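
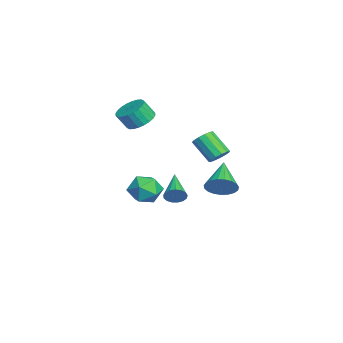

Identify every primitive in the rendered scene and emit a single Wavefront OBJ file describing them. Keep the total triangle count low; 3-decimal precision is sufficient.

v -2.68 2.275 0.274
v -2.143 1.767 0.24
v -2.984 0.796 1.472
v -3.52 1.305 1.506
v -2.028 2.04 0.533
v -2.869 1.069 1.766
v -2.12 2.388 0.744
v -2.96 1.417 1.977
v -2.389 2.7 0.806
v -3.23 1.729 2.038
v -2.751 2.877 0.699
v -3.592 1.906 1.931
v -3.09 2.863 0.457
v -3.931 1.892 1.689
v -3.299 2.663 0.156
v -4.14 1.692 1.389
v -3.311 2.339 -0.107
v -4.152 1.369 1.126
v -3.123 1.996 -0.249
v -3.963 1.025 0.984
v -2.793 1.741 -0.225
v -3.634 0.77 1.007
v -2.428 1.656 -0.043
v -3.269 0.685 1.19
v 1.207 2.29 -0.38
v 1.566 1.699 0.329
v -0.667 2.47 0.72
v 1.68 2.072 0.462
v 1.712 2.482 0.449
v 1.657 2.859 0.293
v 1.524 3.138 0.021
v 1.336 3.27 -0.321
v 1.126 3.232 -0.673
v 0.929 3.032 -0.974
v 0.781 2.703 -1.173
v 0.706 2.303 -1.234
v 0.718 1.9 -1.148
v 0.815 1.565 -0.929
v 0.979 1.356 -0.615
v 1.182 1.307 -0.261
v 1.39 1.429 0.073
v 4.728 -0.279 0.611
v 4.931 0.048 1.148
v 2.792 -0.321 1.369
v 4.847 0.277 0.946
v 4.737 0.378 0.668
v 4.624 0.329 0.377
v 4.535 0.14 0.14
v 4.491 -0.144 0.011
v 4.501 -0.46 0.019
v 4.563 -0.734 0.163
v 4.663 -0.904 0.41
v 4.778 -0.931 0.703
v 4.882 -0.808 0.975
v 4.95 -0.565 1.164
v 4.968 -0.255 1.226
v -3.523 -2.277 2.855
v -2.979 -1.552 3.253
v -2.873 -2.198 4.283
v -3.417 -2.923 3.885
v -3.335 -1.445 3.357
v -3.229 -2.09 4.387
v -3.72 -1.464 3.384
v -3.614 -2.11 4.414
v -4.075 -1.607 3.331
v -3.969 -2.253 4.361
v -4.345 -1.853 3.205
v -4.24 -2.498 4.235
v -4.491 -2.162 3.026
v -4.385 -2.807 4.056
v -4.489 -2.49 2.821
v -4.384 -3.135 3.851
v -4.34 -2.785 2.621
v -4.235 -3.43 3.651
v -4.067 -3.002 2.457
v -3.961 -3.648 3.487
v -3.711 -3.11 2.353
v -3.605 -3.755 3.383
v -3.326 -3.09 2.326
v -3.22 -3.736 3.356
v -2.971 -2.947 2.379
v -2.865 -3.593 3.409
v -2.7 -2.702 2.505
v -2.595 -3.347 3.535
v -2.555 -2.393 2.684
v -2.449 -3.038 3.714
v -2.556 -2.065 2.889
v -2.451 -2.71 3.919
v -2.705 -1.77 3.089
v -2.6 -2.415 4.119
v -1.848 -0.951 -1.966
v -0.767 -1.361 -1.947
v -2.513 -2.699 -1.893
v -1.432 -3.109 -1.874
v -1.847 -2.53 -0.963
v -1.436 -1.45 -1.008
v -1.844 -2.61 -2.832
v -1.433 -1.53 -2.877
v -0.764 -2.387 -2.482
v -0.767 -2.338 -1.326
v -2.513 -1.722 -2.514
v -2.516 -1.673 -1.358
f 2 1 5
f 2 5 3
f 3 5 6
f 3 6 4
f 5 1 7
f 5 7 6
f 6 7 8
f 6 8 4
f 7 1 9
f 7 9 8
f 8 9 10
f 8 10 4
f 9 1 11
f 9 11 10
f 10 11 12
f 10 12 4
f 11 1 13
f 11 13 12
f 12 13 14
f 12 14 4
f 13 1 15
f 13 15 14
f 14 15 16
f 14 16 4
f 15 1 17
f 15 17 16
f 16 17 18
f 16 18 4
f 17 1 19
f 17 19 18
f 18 19 20
f 18 20 4
f 19 1 21
f 19 21 20
f 20 21 22
f 20 22 4
f 21 1 23
f 21 23 22
f 22 23 24
f 22 24 4
f 23 1 2
f 23 2 24
f 24 2 3
f 24 3 4
f 26 25 28
f 26 28 27
f 28 25 29
f 28 29 27
f 29 25 30
f 29 30 27
f 30 25 31
f 30 31 27
f 31 25 32
f 31 32 27
f 32 25 33
f 32 33 27
f 33 25 34
f 33 34 27
f 34 25 35
f 34 35 27
f 35 25 36
f 35 36 27
f 36 25 37
f 36 37 27
f 37 25 38
f 37 38 27
f 38 25 39
f 38 39 27
f 39 25 40
f 39 40 27
f 40 25 41
f 40 41 27
f 41 25 26
f 41 26 27
f 43 42 45
f 43 45 44
f 45 42 46
f 45 46 44
f 46 42 47
f 46 47 44
f 47 42 48
f 47 48 44
f 48 42 49
f 48 49 44
f 49 42 50
f 49 50 44
f 50 42 51
f 50 51 44
f 51 42 52
f 51 52 44
f 52 42 53
f 52 53 44
f 53 42 54
f 53 54 44
f 54 42 55
f 54 55 44
f 55 42 56
f 55 56 44
f 56 42 43
f 56 43 44
f 58 57 61
f 58 61 59
f 59 61 62
f 59 62 60
f 61 57 63
f 61 63 62
f 62 63 64
f 62 64 60
f 63 57 65
f 63 65 64
f 64 65 66
f 64 66 60
f 65 57 67
f 65 67 66
f 66 67 68
f 66 68 60
f 67 57 69
f 67 69 68
f 68 69 70
f 68 70 60
f 69 57 71
f 69 71 70
f 70 71 72
f 70 72 60
f 71 57 73
f 71 73 72
f 72 73 74
f 72 74 60
f 73 57 75
f 73 75 74
f 74 75 76
f 74 76 60
f 75 57 77
f 75 77 76
f 76 77 78
f 76 78 60
f 77 57 79
f 77 79 78
f 78 79 80
f 78 80 60
f 79 57 81
f 79 81 80
f 80 81 82
f 80 82 60
f 81 57 83
f 81 83 82
f 82 83 84
f 82 84 60
f 83 57 85
f 83 85 84
f 84 85 86
f 84 86 60
f 85 57 87
f 85 87 86
f 86 87 88
f 86 88 60
f 87 57 89
f 87 89 88
f 88 89 90
f 88 90 60
f 89 57 58
f 89 58 90
f 90 58 59
f 90 59 60
f 91 102 96
f 91 96 92
f 91 92 98
f 91 98 101
f 91 101 102
f 92 96 100
f 96 102 95
f 102 101 93
f 101 98 97
f 98 92 99
f 94 100 95
f 94 95 93
f 94 93 97
f 94 97 99
f 94 99 100
f 95 100 96
f 93 95 102
f 97 93 101
f 99 97 98
f 100 99 92



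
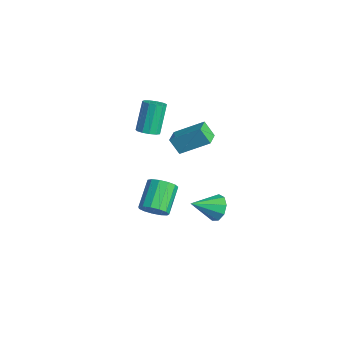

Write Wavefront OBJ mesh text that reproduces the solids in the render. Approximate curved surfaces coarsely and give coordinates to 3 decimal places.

v -1.421 0.365 2.943
v -0.931 0.865 2.93
v -1.609 1.574 4.684
v -2.099 1.075 4.697
v -1.247 1.014 2.748
v -1.925 1.724 4.502
v -1.618 0.958 2.627
v -2.296 1.668 4.381
v -1.927 0.713 2.607
v -2.605 1.423 4.361
v -2.075 0.358 2.693
v -2.753 1.068 4.447
v -2.015 0.005 2.859
v -2.694 0.715 4.613
v -1.767 -0.234 3.051
v -2.445 0.476 4.805
v -1.409 -0.282 3.21
v -2.087 0.428 4.963
v -1.055 -0.125 3.283
v -1.733 0.585 5.037
v -0.817 0.188 3.249
v -1.495 0.897 5.003
v -0.77 0.557 3.117
v -1.449 1.266 4.871
v 0.405 3.79 -3.53
v 0.695 3.356 -4.3
v 0.295 2.19 -2.67
v 1.194 3.515 -3.94
v 1.324 3.803 -3.388
v 1.024 4.085 -2.902
v 0.435 4.229 -2.711
v -0.168 4.167 -2.903
v -0.503 3.929 -3.389
v -0.413 3.626 -3.941
v 0.06 3.399 -4.301
v -2.231 1.998 1.098
v -1.329 3.498 2.203
v -3.126 2.678 0.907
v -2.223 4.178 2.011
v -1.717 2.402 0.129
v -0.814 3.902 1.233
v -2.611 3.082 -0.063
v -1.709 4.582 1.042
v 1.918 -0.765 -0.971
v 2.611 -0.319 -0.663
v 1.455 0.732 0.418
v 0.762 0.285 0.111
v 2.456 -0.075 -1.066
v 1.3 0.975 0.015
v 2.13 -0.051 -1.439
v 0.974 1 -0.357
v 1.736 -0.253 -1.663
v 0.58 0.798 -0.581
v 1.401 -0.618 -1.667
v 0.245 0.433 -0.586
v 1.229 -1.03 -1.45
v 0.073 0.021 -0.369
v 1.277 -1.358 -1.081
v 0.12 -0.307 0
v 1.528 -1.497 -0.677
v 0.371 -0.446 0.404
v 1.902 -1.405 -0.366
v 0.746 -0.354 0.715
v 2.282 -1.109 -0.247
v 1.126 -0.058 0.834
v 2.547 -0.704 -0.358
v 1.391 0.346 0.723
f 2 1 5
f 2 5 3
f 3 5 6
f 3 6 4
f 5 1 7
f 5 7 6
f 6 7 8
f 6 8 4
f 7 1 9
f 7 9 8
f 8 9 10
f 8 10 4
f 9 1 11
f 9 11 10
f 10 11 12
f 10 12 4
f 11 1 13
f 11 13 12
f 12 13 14
f 12 14 4
f 13 1 15
f 13 15 14
f 14 15 16
f 14 16 4
f 15 1 17
f 15 17 16
f 16 17 18
f 16 18 4
f 17 1 19
f 17 19 18
f 18 19 20
f 18 20 4
f 19 1 21
f 19 21 20
f 20 21 22
f 20 22 4
f 21 1 23
f 21 23 22
f 22 23 24
f 22 24 4
f 23 1 2
f 23 2 24
f 24 2 3
f 24 3 4
f 26 25 28
f 26 28 27
f 28 25 29
f 28 29 27
f 29 25 30
f 29 30 27
f 30 25 31
f 30 31 27
f 31 25 32
f 31 32 27
f 32 25 33
f 32 33 27
f 33 25 34
f 33 34 27
f 34 25 35
f 34 35 27
f 35 25 26
f 35 26 27
f 37 39 36
f 40 37 36
f 36 39 38
f 38 40 36
f 37 43 39
f 41 37 40
f 41 43 37
f 39 43 38
f 42 40 38
f 38 43 42
f 42 41 40
f 43 41 42
f 45 44 48
f 45 48 46
f 46 48 49
f 46 49 47
f 48 44 50
f 48 50 49
f 49 50 51
f 49 51 47
f 50 44 52
f 50 52 51
f 51 52 53
f 51 53 47
f 52 44 54
f 52 54 53
f 53 54 55
f 53 55 47
f 54 44 56
f 54 56 55
f 55 56 57
f 55 57 47
f 56 44 58
f 56 58 57
f 57 58 59
f 57 59 47
f 58 44 60
f 58 60 59
f 59 60 61
f 59 61 47
f 60 44 62
f 60 62 61
f 61 62 63
f 61 63 47
f 62 44 64
f 62 64 63
f 63 64 65
f 63 65 47
f 64 44 66
f 64 66 65
f 65 66 67
f 65 67 47
f 66 44 45
f 66 45 67
f 67 45 46
f 67 46 47



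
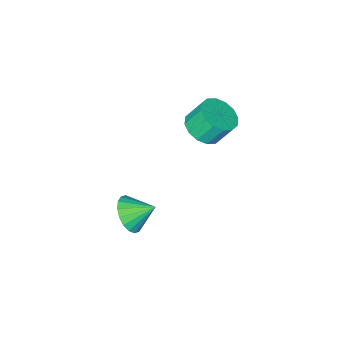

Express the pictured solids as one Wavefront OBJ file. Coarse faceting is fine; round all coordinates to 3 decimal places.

v -0.281 -1.548 1.085
v 0.107 -2.167 1.538
v -0.331 -1.732 2.508
v -0.719 -1.112 2.055
v 0.402 -1.834 1.522
v -0.036 -1.399 2.492
v 0.514 -1.424 1.389
v 0.076 -0.989 2.359
v 0.413 -1.048 1.174
v -0.025 -0.612 2.144
v 0.126 -0.805 0.935
v -0.312 -0.37 1.906
v -0.27 -0.761 0.737
v -0.708 -0.326 1.707
v -0.669 -0.928 0.632
v -1.107 -0.493 1.602
v -0.964 -1.261 0.648
v -1.402 -0.826 1.618
v -1.076 -1.671 0.781
v -1.514 -1.236 1.751
v -0.975 -2.048 0.996
v -1.413 -1.612 1.966
v -0.688 -2.29 1.234
v -1.126 -1.855 2.205
v -0.292 -2.334 1.433
v -0.73 -1.899 2.403
v 2.789 -2.18 -3.21
v 3.089 -2.55 -2.469
v 2.071 -1.48 -2.57
v 3.334 -2.249 -2.522
v 3.472 -1.935 -2.711
v 3.474 -1.67 -2.999
v 3.341 -1.505 -3.329
v 3.099 -1.474 -3.635
v 2.795 -1.583 -3.857
v 2.49 -1.811 -3.95
v 2.244 -2.111 -3.897
v 2.107 -2.425 -3.708
v 2.104 -2.691 -3.42
v 2.237 -2.855 -3.091
v 2.48 -2.886 -2.785
v 2.784 -2.777 -2.563
f 2 1 5
f 2 5 3
f 3 5 6
f 3 6 4
f 5 1 7
f 5 7 6
f 6 7 8
f 6 8 4
f 7 1 9
f 7 9 8
f 8 9 10
f 8 10 4
f 9 1 11
f 9 11 10
f 10 11 12
f 10 12 4
f 11 1 13
f 11 13 12
f 12 13 14
f 12 14 4
f 13 1 15
f 13 15 14
f 14 15 16
f 14 16 4
f 15 1 17
f 15 17 16
f 16 17 18
f 16 18 4
f 17 1 19
f 17 19 18
f 18 19 20
f 18 20 4
f 19 1 21
f 19 21 20
f 20 21 22
f 20 22 4
f 21 1 23
f 21 23 22
f 22 23 24
f 22 24 4
f 23 1 25
f 23 25 24
f 24 25 26
f 24 26 4
f 25 1 2
f 25 2 26
f 26 2 3
f 26 3 4
f 28 27 30
f 28 30 29
f 30 27 31
f 30 31 29
f 31 27 32
f 31 32 29
f 32 27 33
f 32 33 29
f 33 27 34
f 33 34 29
f 34 27 35
f 34 35 29
f 35 27 36
f 35 36 29
f 36 27 37
f 36 37 29
f 37 27 38
f 37 38 29
f 38 27 39
f 38 39 29
f 39 27 40
f 39 40 29
f 40 27 41
f 40 41 29
f 41 27 42
f 41 42 29
f 42 27 28
f 42 28 29



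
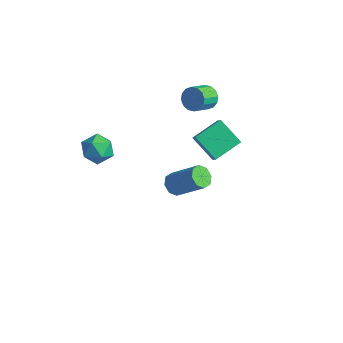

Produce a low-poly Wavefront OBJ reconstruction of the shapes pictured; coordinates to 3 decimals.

v -0.405 -3.182 0.695
v 0.387 -3.219 1.192
v -1.127 -3.941 1.788
v -0.335 -3.978 2.285
v -0.773 -3.16 2.164
v -0.327 -2.691 1.488
v -0.413 -4.469 1.492
v 0.033 -4 0.816
v 0.382 -4.015 1.685
v 0.16 -3.206 2.1
v -0.9 -3.954 0.88
v -1.122 -3.145 1.295
v 4.14 -0.115 1.158
v 2.836 -0.173 2.101
v 4.464 1.356 1.696
v 3.16 1.298 2.639
v 4.68 -0.498 1.881
v 3.376 -0.556 2.824
v 5.004 0.973 2.419
v 3.7 0.915 3.362
v 0.598 3.326 1.361
v 0.95 3.643 1.916
v 0.955 2.591 2.514
v 0.602 2.274 1.959
v 0.583 3.686 1.996
v 0.588 2.634 2.593
v 0.22 3.633 1.906
v 0.225 2.581 2.503
v -0.042 3.498 1.669
v -0.037 2.446 2.267
v -0.132 3.317 1.35
v -0.127 2.264 1.948
v -0.027 3.138 1.034
v -0.023 2.085 1.632
v 0.245 3.009 0.806
v 0.25 1.957 1.404
v 0.612 2.966 0.727
v 0.617 1.914 1.324
v 0.975 3.019 0.817
v 0.98 1.967 1.414
v 1.237 3.154 1.053
v 1.242 2.102 1.651
v 1.327 3.336 1.372
v 1.332 2.283 1.97
v 1.223 3.515 1.688
v 1.227 2.462 2.286
v 0.517 0.995 -4.531
v 0.997 0.672 -4.926
v 2.483 1.142 -3.504
v 2.003 1.465 -3.109
v 0.948 1.192 -5.046
v 2.434 1.662 -3.624
v 0.647 1.596 -4.865
v 2.133 2.066 -3.443
v 0.269 1.648 -4.488
v 1.755 2.118 -3.066
v 0.037 1.318 -4.136
v 1.523 1.788 -2.714
v 0.086 0.798 -4.016
v 1.572 1.268 -2.594
v 0.387 0.394 -4.197
v 1.873 0.864 -2.775
v 0.765 0.342 -4.574
v 2.251 0.812 -3.152
f 1 12 6
f 1 6 2
f 1 2 8
f 1 8 11
f 1 11 12
f 2 6 10
f 6 12 5
f 12 11 3
f 11 8 7
f 8 2 9
f 4 10 5
f 4 5 3
f 4 3 7
f 4 7 9
f 4 9 10
f 5 10 6
f 3 5 12
f 7 3 11
f 9 7 8
f 10 9 2
f 14 16 13
f 17 14 13
f 13 16 15
f 15 17 13
f 14 20 16
f 18 14 17
f 18 20 14
f 16 20 15
f 19 17 15
f 15 20 19
f 19 18 17
f 20 18 19
f 22 21 25
f 22 25 23
f 23 25 26
f 23 26 24
f 25 21 27
f 25 27 26
f 26 27 28
f 26 28 24
f 27 21 29
f 27 29 28
f 28 29 30
f 28 30 24
f 29 21 31
f 29 31 30
f 30 31 32
f 30 32 24
f 31 21 33
f 31 33 32
f 32 33 34
f 32 34 24
f 33 21 35
f 33 35 34
f 34 35 36
f 34 36 24
f 35 21 37
f 35 37 36
f 36 37 38
f 36 38 24
f 37 21 39
f 37 39 38
f 38 39 40
f 38 40 24
f 39 21 41
f 39 41 40
f 40 41 42
f 40 42 24
f 41 21 43
f 41 43 42
f 42 43 44
f 42 44 24
f 43 21 45
f 43 45 44
f 44 45 46
f 44 46 24
f 45 21 22
f 45 22 46
f 46 22 23
f 46 23 24
f 48 47 51
f 48 51 49
f 49 51 52
f 49 52 50
f 51 47 53
f 51 53 52
f 52 53 54
f 52 54 50
f 53 47 55
f 53 55 54
f 54 55 56
f 54 56 50
f 55 47 57
f 55 57 56
f 56 57 58
f 56 58 50
f 57 47 59
f 57 59 58
f 58 59 60
f 58 60 50
f 59 47 61
f 59 61 60
f 60 61 62
f 60 62 50
f 61 47 63
f 61 63 62
f 62 63 64
f 62 64 50
f 63 47 48
f 63 48 64
f 64 48 49
f 64 49 50



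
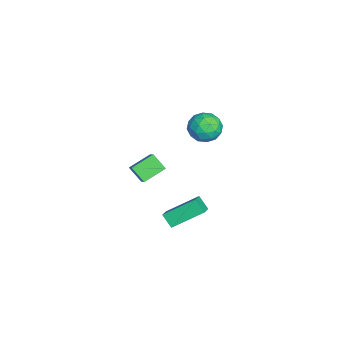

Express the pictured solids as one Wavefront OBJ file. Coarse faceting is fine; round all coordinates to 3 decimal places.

v -4.152 0.242 2.453
v -3.548 0.519 3.213
v -3.132 -0.979 2.087
v -2.528 -0.702 2.847
v -3.434 -1.101 3.043
v -4.065 -0.346 3.269
v -2.615 -0.114 2.031
v -3.246 0.641 2.257
v -2.598 0.299 2.952
v -3.104 -0.311 3.577
v -3.576 -0.149 1.723
v -4.082 -0.759 2.348
v -3.94 0.488 2.865
v -2.74 -0.948 2.435
v -3.273 -1.182 2.55
v -2.918 -1.02 2.997
v -4.243 -0.02 2.898
v -3.888 0.142 3.344
v -3.821 -0.81 3.244
v -2.792 -0.602 1.956
v -2.437 -0.44 2.402
v -3.762 0.56 2.303
v -3.407 0.722 2.75
v -2.859 0.35 2.056
v -3.026 0.522 3.158
v -2.427 -0.197 2.943
v -2.478 0.149 2.464
v -2.848 0.593 2.597
v -3.324 0.163 3.526
v -2.724 -0.555 3.311
v -3.257 -0.789 3.426
v -3.628 -0.346 3.559
v -2.765 0.034 3.372
v -3.956 0.095 1.989
v -3.356 -0.623 1.774
v -3.052 -0.114 1.741
v -3.423 0.329 1.874
v -4.253 -0.263 2.357
v -3.654 -0.982 2.142
v -3.832 -1.053 2.703
v -4.202 -0.609 2.836
v -3.915 -0.494 1.928
v 0.146 -4.105 2.227
v 1.286 -3.91 3.199
v -0.494 -3.032 2.764
v 0.645 -2.837 3.735
v 0.635 -3.463 1.525
v 1.774 -3.268 2.496
v -0.006 -2.39 2.061
v 1.134 -2.195 3.033
v 3.922 -2.301 1.797
v 3.684 -0.659 2.839
v 3.134 -2.134 1.353
v 2.896 -0.491 2.395
v 4.364 -1.849 1.185
v 4.126 -0.206 2.227
v 3.576 -1.681 0.741
v 3.338 -0.039 1.783
f 1 38 17
f 38 12 41
f 17 41 6
f 38 41 17
f 1 17 13
f 17 6 18
f 13 18 2
f 17 18 13
f 1 13 22
f 13 2 23
f 22 23 8
f 13 23 22
f 1 22 34
f 22 8 37
f 34 37 11
f 22 37 34
f 1 34 38
f 34 11 42
f 38 42 12
f 34 42 38
f 2 18 29
f 18 6 32
f 29 32 10
f 18 32 29
f 6 41 19
f 41 12 40
f 19 40 5
f 41 40 19
f 12 42 39
f 42 11 35
f 39 35 3
f 42 35 39
f 11 37 36
f 37 8 24
f 36 24 7
f 37 24 36
f 8 23 28
f 23 2 25
f 28 25 9
f 23 25 28
f 4 30 16
f 30 10 31
f 16 31 5
f 30 31 16
f 4 16 14
f 16 5 15
f 14 15 3
f 16 15 14
f 4 14 21
f 14 3 20
f 21 20 7
f 14 20 21
f 4 21 26
f 21 7 27
f 26 27 9
f 21 27 26
f 4 26 30
f 26 9 33
f 30 33 10
f 26 33 30
f 5 31 19
f 31 10 32
f 19 32 6
f 31 32 19
f 3 15 39
f 15 5 40
f 39 40 12
f 15 40 39
f 7 20 36
f 20 3 35
f 36 35 11
f 20 35 36
f 9 27 28
f 27 7 24
f 28 24 8
f 27 24 28
f 10 33 29
f 33 9 25
f 29 25 2
f 33 25 29
f 44 46 43
f 47 44 43
f 43 46 45
f 45 47 43
f 44 50 46
f 48 44 47
f 48 50 44
f 46 50 45
f 49 47 45
f 45 50 49
f 49 48 47
f 50 48 49
f 52 54 51
f 55 52 51
f 51 54 53
f 53 55 51
f 52 58 54
f 56 52 55
f 56 58 52
f 54 58 53
f 57 55 53
f 53 58 57
f 57 56 55
f 58 56 57



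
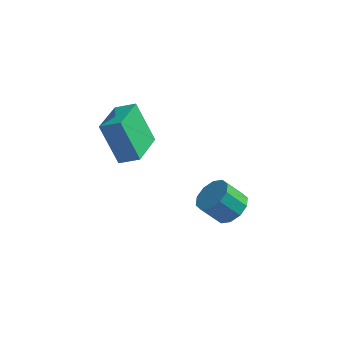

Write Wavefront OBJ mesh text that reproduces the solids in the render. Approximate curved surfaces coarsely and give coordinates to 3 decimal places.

v 0.419 0.655 -3.732
v 1.123 0.515 -3.24
v 0.385 0.124 -2.296
v -0.319 0.265 -2.788
v 0.96 1.021 -3.157
v 0.223 0.63 -2.214
v 0.591 1.387 -3.294
v -0.146 0.996 -2.35
v 0.156 1.474 -3.598
v -0.581 1.083 -2.654
v -0.178 1.248 -3.953
v -0.916 0.857 -3.01
v -0.285 0.796 -4.224
v -1.023 0.405 -3.28
v -0.123 0.29 -4.306
v -0.86 -0.101 -3.363
v 0.246 -0.076 -4.17
v -0.491 -0.467 -3.226
v 0.681 -0.163 -3.866
v -0.056 -0.554 -2.922
v 1.016 0.063 -3.51
v 0.278 -0.328 -2.567
v -3.281 -2.247 0.181
v -4.168 -2.104 2.024
v -3.462 -0.37 -0.051
v -4.348 -0.227 1.792
v -2.412 -2.113 0.588
v -3.298 -1.97 2.431
v -2.592 -0.236 0.356
v -3.479 -0.093 2.199
f 2 1 5
f 2 5 3
f 3 5 6
f 3 6 4
f 5 1 7
f 5 7 6
f 6 7 8
f 6 8 4
f 7 1 9
f 7 9 8
f 8 9 10
f 8 10 4
f 9 1 11
f 9 11 10
f 10 11 12
f 10 12 4
f 11 1 13
f 11 13 12
f 12 13 14
f 12 14 4
f 13 1 15
f 13 15 14
f 14 15 16
f 14 16 4
f 15 1 17
f 15 17 16
f 16 17 18
f 16 18 4
f 17 1 19
f 17 19 18
f 18 19 20
f 18 20 4
f 19 1 21
f 19 21 20
f 20 21 22
f 20 22 4
f 21 1 2
f 21 2 22
f 22 2 3
f 22 3 4
f 24 26 23
f 27 24 23
f 23 26 25
f 25 27 23
f 24 30 26
f 28 24 27
f 28 30 24
f 26 30 25
f 29 27 25
f 25 30 29
f 29 28 27
f 30 28 29



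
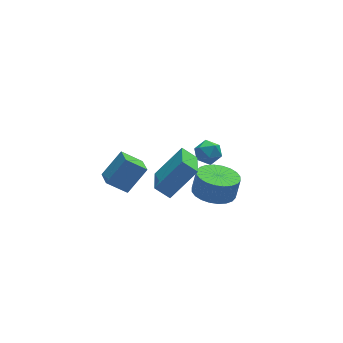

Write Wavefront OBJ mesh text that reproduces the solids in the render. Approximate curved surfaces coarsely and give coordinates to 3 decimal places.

v 1.938 0.167 -1.211
v 2.367 0.567 -0.84
v 1.993 -0.627 -0.42
v 2.422 -0.227 -0.049
v 1.757 -0.045 -0.124
v 1.723 0.446 -0.613
v 2.637 -0.506 -0.647
v 2.603 -0.015 -1.136
v 2.8 0.151 -0.492
v 2.255 0.435 -0.168
v 2.105 -0.495 -1.092
v 1.56 -0.211 -0.768
v 1.349 -2.617 -0.881
v 1.878 -1.834 -1.103
v 2.14 -1.721 -0.082
v 1.611 -2.503 0.141
v 1.541 -1.678 -1.033
v 1.802 -1.565 -0.012
v 1.174 -1.664 -0.941
v 1.435 -1.551 0.08
v 0.834 -1.796 -0.839
v 1.095 -1.683 0.182
v 0.572 -2.052 -0.744
v 0.834 -1.939 0.277
v 0.429 -2.394 -0.669
v 0.69 -2.281 0.352
v 0.426 -2.77 -0.627
v 0.687 -2.657 0.394
v 0.563 -3.123 -0.623
v 0.825 -3.01 0.398
v 0.82 -3.399 -0.658
v 1.082 -3.286 0.363
v 1.158 -3.555 -0.728
v 1.419 -3.442 0.293
v 1.525 -3.569 -0.82
v 1.786 -3.456 0.201
v 1.865 -3.437 -0.922
v 2.126 -3.324 0.099
v 2.126 -3.181 -1.017
v 2.388 -3.068 0.004
v 2.27 -2.839 -1.092
v 2.531 -2.726 -0.071
v 2.273 -2.463 -1.134
v 2.534 -2.35 -0.113
v 2.135 -2.11 -1.138
v 2.397 -1.997 -0.117
v -1.832 -3.83 1.74
v -0.589 -3.794 3.041
v -1.218 -2.294 1.111
v 0.025 -2.258 2.412
v -1.305 -4.242 1.248
v -0.062 -4.206 2.549
v -0.691 -2.706 0.619
v 0.552 -2.67 1.92
v -1.94 1.886 -3.096
v -0.909 2.079 -1.942
v -1.804 2.846 -3.379
v -0.773 3.039 -2.224
v -1.047 1.541 -3.836
v -0.016 1.734 -2.681
v -0.911 2.501 -4.118
v 0.12 2.694 -2.964
f 1 12 6
f 1 6 2
f 1 2 8
f 1 8 11
f 1 11 12
f 2 6 10
f 6 12 5
f 12 11 3
f 11 8 7
f 8 2 9
f 4 10 5
f 4 5 3
f 4 3 7
f 4 7 9
f 4 9 10
f 5 10 6
f 3 5 12
f 7 3 11
f 9 7 8
f 10 9 2
f 14 13 17
f 14 17 15
f 15 17 18
f 15 18 16
f 17 13 19
f 17 19 18
f 18 19 20
f 18 20 16
f 19 13 21
f 19 21 20
f 20 21 22
f 20 22 16
f 21 13 23
f 21 23 22
f 22 23 24
f 22 24 16
f 23 13 25
f 23 25 24
f 24 25 26
f 24 26 16
f 25 13 27
f 25 27 26
f 26 27 28
f 26 28 16
f 27 13 29
f 27 29 28
f 28 29 30
f 28 30 16
f 29 13 31
f 29 31 30
f 30 31 32
f 30 32 16
f 31 13 33
f 31 33 32
f 32 33 34
f 32 34 16
f 33 13 35
f 33 35 34
f 34 35 36
f 34 36 16
f 35 13 37
f 35 37 36
f 36 37 38
f 36 38 16
f 37 13 39
f 37 39 38
f 38 39 40
f 38 40 16
f 39 13 41
f 39 41 40
f 40 41 42
f 40 42 16
f 41 13 43
f 41 43 42
f 42 43 44
f 42 44 16
f 43 13 45
f 43 45 44
f 44 45 46
f 44 46 16
f 45 13 14
f 45 14 46
f 46 14 15
f 46 15 16
f 48 50 47
f 51 48 47
f 47 50 49
f 49 51 47
f 48 54 50
f 52 48 51
f 52 54 48
f 50 54 49
f 53 51 49
f 49 54 53
f 53 52 51
f 54 52 53
f 56 58 55
f 59 56 55
f 55 58 57
f 57 59 55
f 56 62 58
f 60 56 59
f 60 62 56
f 58 62 57
f 61 59 57
f 57 62 61
f 61 60 59
f 62 60 61



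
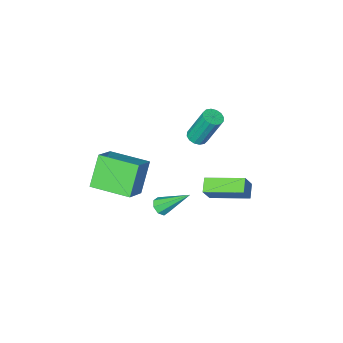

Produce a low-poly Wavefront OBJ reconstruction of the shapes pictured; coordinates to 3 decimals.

v 3.466 3.381 1.635
v 3.724 3.138 2.016
v 2.514 4.399 2.925
v 3.909 3.468 1.893
v 3.835 3.747 1.618
v 3.545 3.811 1.353
v 3.209 3.623 1.253
v 3.023 3.293 1.377
v 3.097 3.015 1.651
v 3.387 2.951 1.916
v 1.932 -1.335 -2.185
v 1.07 -1.962 -0.564
v 2.994 -0.537 -1.311
v 2.132 -1.164 0.31
v 3.228 -3.076 -2.17
v 2.366 -3.703 -0.549
v 4.29 -2.278 -1.296
v 3.428 -2.905 0.325
v -0.755 -0.469 1.804
v -0.24 -0.595 1.985
v -0.73 0.083 3.856
v -1.245 0.209 3.676
v -0.222 -0.322 1.89
v -0.711 0.357 3.762
v -0.346 -0.088 1.773
v -0.836 0.591 3.644
v -0.58 0.044 1.664
v -1.07 0.723 3.535
v -0.861 0.038 1.593
v -1.351 0.717 3.464
v -1.114 -0.104 1.578
v -1.603 0.575 3.449
v -1.27 -0.343 1.624
v -1.76 0.335 3.495
v -1.289 -0.617 1.718
v -1.778 0.062 3.59
v -1.164 -0.851 1.836
v -1.654 -0.172 3.707
v -0.93 -0.983 1.945
v -1.42 -0.304 3.816
v -0.649 -0.977 2.016
v -1.139 -0.298 3.887
v -0.397 -0.835 2.031
v -0.886 -0.156 3.902
v -2.475 1.892 -0.862
v -1.914 2.155 0.119
v -2.026 2.494 -1.281
v -1.464 2.757 -0.3
v -1.016 0.483 -1.32
v -0.454 0.746 -0.339
v -0.566 1.085 -1.739
v -0.005 1.348 -0.758
f 2 1 4
f 2 4 3
f 4 1 5
f 4 5 3
f 5 1 6
f 5 6 3
f 6 1 7
f 6 7 3
f 7 1 8
f 7 8 3
f 8 1 9
f 8 9 3
f 9 1 10
f 9 10 3
f 10 1 2
f 10 2 3
f 12 14 11
f 15 12 11
f 11 14 13
f 13 15 11
f 12 18 14
f 16 12 15
f 16 18 12
f 14 18 13
f 17 15 13
f 13 18 17
f 17 16 15
f 18 16 17
f 20 19 23
f 20 23 21
f 21 23 24
f 21 24 22
f 23 19 25
f 23 25 24
f 24 25 26
f 24 26 22
f 25 19 27
f 25 27 26
f 26 27 28
f 26 28 22
f 27 19 29
f 27 29 28
f 28 29 30
f 28 30 22
f 29 19 31
f 29 31 30
f 30 31 32
f 30 32 22
f 31 19 33
f 31 33 32
f 32 33 34
f 32 34 22
f 33 19 35
f 33 35 34
f 34 35 36
f 34 36 22
f 35 19 37
f 35 37 36
f 36 37 38
f 36 38 22
f 37 19 39
f 37 39 38
f 38 39 40
f 38 40 22
f 39 19 41
f 39 41 40
f 40 41 42
f 40 42 22
f 41 19 43
f 41 43 42
f 42 43 44
f 42 44 22
f 43 19 20
f 43 20 44
f 44 20 21
f 44 21 22
f 46 48 45
f 49 46 45
f 45 48 47
f 47 49 45
f 46 52 48
f 50 46 49
f 50 52 46
f 48 52 47
f 51 49 47
f 47 52 51
f 51 50 49
f 52 50 51



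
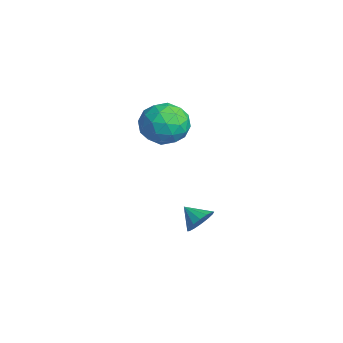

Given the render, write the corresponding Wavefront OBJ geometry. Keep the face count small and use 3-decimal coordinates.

v 2.803 0.655 -3.238
v 3.364 0.444 -2.693
v 2.017 0.105 -2.642
v 3.212 0.81 -2.557
v 2.951 1.134 -2.602
v 2.65 1.33 -2.819
v 2.39 1.345 -3.147
v 2.241 1.175 -3.5
v 2.242 0.866 -3.783
v 2.394 0.5 -3.92
v 2.656 0.175 -3.874
v 2.957 -0.021 -3.658
v 3.217 -0.036 -3.329
v 3.366 0.134 -2.976
v 1.146 0.577 2.79
v 1.703 0.245 1.733
v 0.577 -1.325 3.087
v 1.134 -1.657 2.03
v 1.815 -1.304 3.005
v 2.166 -0.128 2.821
v 0.114 -0.952 1.999
v 0.465 0.224 1.815
v 1.065 -0.7 1.243
v 2.116 -0.917 1.865
v 0.164 -0.163 2.955
v 1.215 -0.38 3.577
v 1.474 0.578 2.235
v 0.806 -1.658 2.585
v 1.206 -1.45 3.158
v 1.533 -1.645 2.536
v 1.747 0.359 2.875
v 2.074 0.164 2.254
v 2.14 -0.747 3.001
v 0.206 -1.244 2.566
v 0.533 -1.439 1.945
v 0.747 0.565 2.284
v 1.074 0.37 1.662
v 0.14 -0.333 1.819
v 1.427 -0.172 1.326
v 1.092 -1.29 1.501
v 0.493 -0.876 1.482
v 0.699 -0.185 1.375
v 2.045 -0.3 1.692
v 1.711 -1.418 1.866
v 2.111 -1.21 2.439
v 2.317 -0.519 2.331
v 1.67 -0.855 1.404
v 0.569 0.338 2.954
v 0.235 -0.78 3.128
v -0.037 -0.561 2.489
v 0.169 0.13 2.381
v 1.188 0.21 3.319
v 0.853 -0.908 3.494
v 1.581 -0.895 3.445
v 1.787 -0.204 3.338
v 0.61 -0.225 3.416
f 2 1 4
f 2 4 3
f 4 1 5
f 4 5 3
f 5 1 6
f 5 6 3
f 6 1 7
f 6 7 3
f 7 1 8
f 7 8 3
f 8 1 9
f 8 9 3
f 9 1 10
f 9 10 3
f 10 1 11
f 10 11 3
f 11 1 12
f 11 12 3
f 12 1 13
f 12 13 3
f 13 1 14
f 13 14 3
f 14 1 2
f 14 2 3
f 15 52 31
f 52 26 55
f 31 55 20
f 52 55 31
f 15 31 27
f 31 20 32
f 27 32 16
f 31 32 27
f 15 27 36
f 27 16 37
f 36 37 22
f 27 37 36
f 15 36 48
f 36 22 51
f 48 51 25
f 36 51 48
f 15 48 52
f 48 25 56
f 52 56 26
f 48 56 52
f 16 32 43
f 32 20 46
f 43 46 24
f 32 46 43
f 20 55 33
f 55 26 54
f 33 54 19
f 55 54 33
f 26 56 53
f 56 25 49
f 53 49 17
f 56 49 53
f 25 51 50
f 51 22 38
f 50 38 21
f 51 38 50
f 22 37 42
f 37 16 39
f 42 39 23
f 37 39 42
f 18 44 30
f 44 24 45
f 30 45 19
f 44 45 30
f 18 30 28
f 30 19 29
f 28 29 17
f 30 29 28
f 18 28 35
f 28 17 34
f 35 34 21
f 28 34 35
f 18 35 40
f 35 21 41
f 40 41 23
f 35 41 40
f 18 40 44
f 40 23 47
f 44 47 24
f 40 47 44
f 19 45 33
f 45 24 46
f 33 46 20
f 45 46 33
f 17 29 53
f 29 19 54
f 53 54 26
f 29 54 53
f 21 34 50
f 34 17 49
f 50 49 25
f 34 49 50
f 23 41 42
f 41 21 38
f 42 38 22
f 41 38 42
f 24 47 43
f 47 23 39
f 43 39 16
f 47 39 43



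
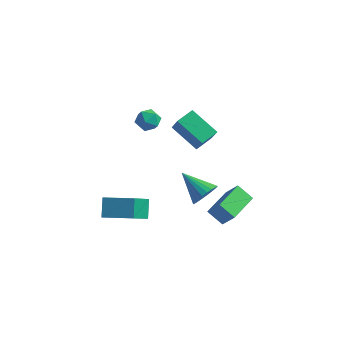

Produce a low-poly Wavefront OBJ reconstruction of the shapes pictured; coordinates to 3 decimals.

v -1.612 -3.456 -4.816
v -1.631 -5.108 -3.409
v -1.922 -2.689 -3.919
v -1.941 -4.341 -2.512
v 0.081 -3.179 -4.468
v 0.062 -4.831 -3.061
v -0.229 -2.412 -3.571
v -0.248 -4.064 -2.164
v -3.629 3.319 -2.007
v -3.007 3.675 -1.631
v -2.813 2.425 -2.509
v -2.191 2.781 -2.133
v -2.755 2.391 -1.702
v -3.259 2.944 -1.392
v -2.561 3.156 -2.748
v -3.065 3.709 -2.438
v -2.347 3.575 -2.089
v -2.467 3.102 -1.443
v -3.353 2.998 -2.697
v -3.473 2.525 -2.051
v 3.762 -1.901 -4.57
v 2.871 -1.846 -3.894
v 3.977 0.013 -4.444
v 3.086 0.068 -3.767
v 4.494 -2.048 -3.593
v 3.603 -1.993 -2.916
v 4.709 -0.134 -3.466
v 3.818 -0.079 -2.79
v 1.029 0.812 -1.47
v -0.577 1.162 -0.479
v 1.428 1.841 -1.188
v -0.178 2.192 -0.196
v 1.598 0.288 -0.364
v -0.008 0.639 0.628
v 1.997 1.318 -0.081
v 0.391 1.668 0.91
v 2.155 -0.5 -3.882
v 2.62 0.001 -3.344
v 0.585 -0.08 -2.918
v 2.532 0.225 -3.584
v 2.388 0.338 -3.869
v 2.207 0.324 -4.156
v 2.019 0.184 -4.402
v 1.852 -0.06 -4.568
v 1.73 -0.371 -4.63
v 1.674 -0.701 -4.578
v 1.69 -1.001 -4.42
v 1.778 -1.225 -4.18
v 1.922 -1.339 -3.895
v 2.103 -1.324 -3.608
v 2.291 -1.185 -3.362
v 2.459 -0.941 -3.196
v 2.58 -0.63 -3.134
v 2.637 -0.299 -3.186
f 2 4 1
f 5 2 1
f 1 4 3
f 3 5 1
f 2 8 4
f 6 2 5
f 6 8 2
f 4 8 3
f 7 5 3
f 3 8 7
f 7 6 5
f 8 6 7
f 9 20 14
f 9 14 10
f 9 10 16
f 9 16 19
f 9 19 20
f 10 14 18
f 14 20 13
f 20 19 11
f 19 16 15
f 16 10 17
f 12 18 13
f 12 13 11
f 12 11 15
f 12 15 17
f 12 17 18
f 13 18 14
f 11 13 20
f 15 11 19
f 17 15 16
f 18 17 10
f 22 24 21
f 25 22 21
f 21 24 23
f 23 25 21
f 22 28 24
f 26 22 25
f 26 28 22
f 24 28 23
f 27 25 23
f 23 28 27
f 27 26 25
f 28 26 27
f 30 32 29
f 33 30 29
f 29 32 31
f 31 33 29
f 30 36 32
f 34 30 33
f 34 36 30
f 32 36 31
f 35 33 31
f 31 36 35
f 35 34 33
f 36 34 35
f 38 37 40
f 38 40 39
f 40 37 41
f 40 41 39
f 41 37 42
f 41 42 39
f 42 37 43
f 42 43 39
f 43 37 44
f 43 44 39
f 44 37 45
f 44 45 39
f 45 37 46
f 45 46 39
f 46 37 47
f 46 47 39
f 47 37 48
f 47 48 39
f 48 37 49
f 48 49 39
f 49 37 50
f 49 50 39
f 50 37 51
f 50 51 39
f 51 37 52
f 51 52 39
f 52 37 53
f 52 53 39
f 53 37 54
f 53 54 39
f 54 37 38
f 54 38 39



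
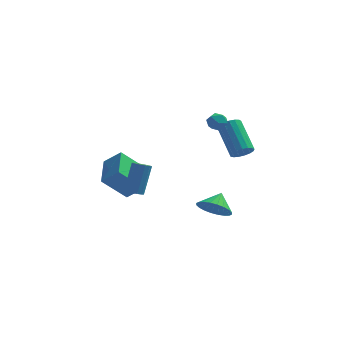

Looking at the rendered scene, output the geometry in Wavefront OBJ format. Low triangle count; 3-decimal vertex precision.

v -1.206 -3.977 -1.937
v -0.695 -4.005 -2.029
v -0.363 -3.211 -0.414
v -0.874 -3.183 -0.323
v -0.784 -3.747 -2.137
v -0.452 -2.953 -0.522
v -1.008 -3.563 -2.182
v -0.676 -2.769 -0.567
v -1.294 -3.51 -2.149
v -0.962 -2.716 -0.534
v -1.552 -3.605 -2.049
v -1.22 -2.811 -0.434
v -1.701 -3.819 -1.914
v -1.369 -3.025 -0.299
v -1.692 -4.082 -1.786
v -1.36 -3.288 -0.171
v -1.529 -4.312 -1.706
v -1.197 -3.518 -0.091
v -1.264 -4.436 -1.7
v -0.931 -3.642 -0.085
v -0.98 -4.414 -1.769
v -0.648 -3.62 -0.154
v -0.768 -4.253 -1.892
v -0.436 -3.459 -0.277
v 3.901 2.34 -2.137
v 4.3 2.826 -2.421
v 3.498 4.286 -1.047
v 3.099 3.8 -0.763
v 4.021 2.839 -2.598
v 3.219 4.3 -1.223
v 3.715 2.738 -2.669
v 2.913 4.198 -1.295
v 3.452 2.546 -2.618
v 2.649 4.006 -1.244
v 3.291 2.306 -2.458
v 2.489 3.766 -1.083
v 3.27 2.074 -2.223
v 2.468 3.534 -0.849
v 3.394 1.903 -1.969
v 2.592 3.363 -0.595
v 3.634 1.832 -1.754
v 2.832 3.292 -0.379
v 3.935 1.878 -1.626
v 3.133 3.338 -0.252
v 4.229 2.029 -1.616
v 3.426 3.489 -0.241
v 4.447 2.251 -1.724
v 3.645 3.712 -0.35
v 4.54 2.494 -1.928
v 3.738 3.954 -0.553
v 4.487 2.702 -2.179
v 3.685 4.162 -0.805
v 2.392 3.797 -0.501
v 2.852 3.412 -0.782
v 2.148 3.008 0.182
v 2.608 2.623 -0.099
v 2.79 3.152 0.256
v 2.941 3.64 -0.166
v 2.059 2.78 -0.434
v 2.21 3.268 -0.856
v 2.647 2.784 -0.74
v 3.098 3.014 -0.313
v 1.902 3.406 -0.287
v 2.353 3.636 0.14
v -3.291 -0.603 -3.078
v -2.346 -0.781 -2.249
v -3.38 1.249 -2.579
v -2.435 1.071 -1.749
v -2.005 -0.171 -4.451
v -1.06 -0.349 -3.621
v -2.094 1.681 -3.951
v -1.149 1.503 -3.122
v 2.78 -3.188 -3.362
v 3.536 -2.993 -3.938
v 3.1 -2.352 -2.658
v 3.271 -2.767 -4.085
v 2.93 -2.605 -4.123
v 2.567 -2.532 -4.045
v 2.237 -2.559 -3.863
v 1.989 -2.682 -3.604
v 1.861 -2.882 -3.309
v 1.874 -3.128 -3.022
v 2.024 -3.384 -2.787
v 2.289 -3.61 -2.639
v 2.629 -3.771 -2.602
v 2.992 -3.844 -2.68
v 3.323 -3.817 -2.862
v 3.571 -3.695 -3.121
v 3.699 -3.495 -3.416
v 3.686 -3.249 -3.703
f 2 1 5
f 2 5 3
f 3 5 6
f 3 6 4
f 5 1 7
f 5 7 6
f 6 7 8
f 6 8 4
f 7 1 9
f 7 9 8
f 8 9 10
f 8 10 4
f 9 1 11
f 9 11 10
f 10 11 12
f 10 12 4
f 11 1 13
f 11 13 12
f 12 13 14
f 12 14 4
f 13 1 15
f 13 15 14
f 14 15 16
f 14 16 4
f 15 1 17
f 15 17 16
f 16 17 18
f 16 18 4
f 17 1 19
f 17 19 18
f 18 19 20
f 18 20 4
f 19 1 21
f 19 21 20
f 20 21 22
f 20 22 4
f 21 1 23
f 21 23 22
f 22 23 24
f 22 24 4
f 23 1 2
f 23 2 24
f 24 2 3
f 24 3 4
f 26 25 29
f 26 29 27
f 27 29 30
f 27 30 28
f 29 25 31
f 29 31 30
f 30 31 32
f 30 32 28
f 31 25 33
f 31 33 32
f 32 33 34
f 32 34 28
f 33 25 35
f 33 35 34
f 34 35 36
f 34 36 28
f 35 25 37
f 35 37 36
f 36 37 38
f 36 38 28
f 37 25 39
f 37 39 38
f 38 39 40
f 38 40 28
f 39 25 41
f 39 41 40
f 40 41 42
f 40 42 28
f 41 25 43
f 41 43 42
f 42 43 44
f 42 44 28
f 43 25 45
f 43 45 44
f 44 45 46
f 44 46 28
f 45 25 47
f 45 47 46
f 46 47 48
f 46 48 28
f 47 25 49
f 47 49 48
f 48 49 50
f 48 50 28
f 49 25 51
f 49 51 50
f 50 51 52
f 50 52 28
f 51 25 26
f 51 26 52
f 52 26 27
f 52 27 28
f 53 64 58
f 53 58 54
f 53 54 60
f 53 60 63
f 53 63 64
f 54 58 62
f 58 64 57
f 64 63 55
f 63 60 59
f 60 54 61
f 56 62 57
f 56 57 55
f 56 55 59
f 56 59 61
f 56 61 62
f 57 62 58
f 55 57 64
f 59 55 63
f 61 59 60
f 62 61 54
f 66 68 65
f 69 66 65
f 65 68 67
f 67 69 65
f 66 72 68
f 70 66 69
f 70 72 66
f 68 72 67
f 71 69 67
f 67 72 71
f 71 70 69
f 72 70 71
f 74 73 76
f 74 76 75
f 76 73 77
f 76 77 75
f 77 73 78
f 77 78 75
f 78 73 79
f 78 79 75
f 79 73 80
f 79 80 75
f 80 73 81
f 80 81 75
f 81 73 82
f 81 82 75
f 82 73 83
f 82 83 75
f 83 73 84
f 83 84 75
f 84 73 85
f 84 85 75
f 85 73 86
f 85 86 75
f 86 73 87
f 86 87 75
f 87 73 88
f 87 88 75
f 88 73 89
f 88 89 75
f 89 73 90
f 89 90 75
f 90 73 74
f 90 74 75



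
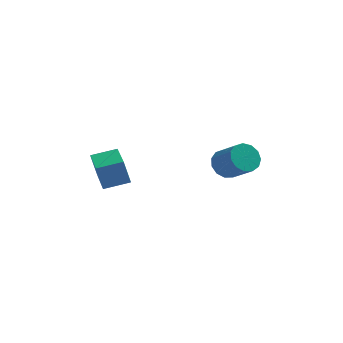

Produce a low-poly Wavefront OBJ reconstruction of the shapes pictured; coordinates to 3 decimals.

v -2.319 -4.737 -1.82
v -2.627 -4.611 -0.657
v -2.779 -2.809 -2.152
v -3.087 -2.682 -0.989
v -1.173 -4.418 -1.551
v -1.481 -4.291 -0.388
v -1.633 -2.489 -1.883
v -1.941 -2.363 -0.72
v 2.655 0.242 -3.011
v 3.245 0.233 -3.566
v 4.135 -0.632 -2.603
v 3.545 -0.622 -2.049
v 3.32 0.6 -3.305
v 4.21 -0.264 -2.343
v 3.183 0.853 -2.951
v 4.073 -0.011 -1.988
v 2.879 0.913 -2.616
v 3.769 0.049 -1.654
v 2.503 0.759 -2.406
v 3.393 -0.105 -1.444
v 2.176 0.442 -2.389
v 3.066 -0.423 -1.427
v 2.001 0.061 -2.569
v 2.891 -0.804 -1.607
v 2.033 -0.263 -2.89
v 2.923 -1.127 -1.927
v 2.263 -0.426 -3.249
v 3.153 -1.29 -2.286
v 2.617 -0.377 -3.532
v 3.507 -1.241 -2.57
v 2.984 -0.131 -3.65
v 3.873 -0.996 -2.688
f 2 4 1
f 5 2 1
f 1 4 3
f 3 5 1
f 2 8 4
f 6 2 5
f 6 8 2
f 4 8 3
f 7 5 3
f 3 8 7
f 7 6 5
f 8 6 7
f 10 9 13
f 10 13 11
f 11 13 14
f 11 14 12
f 13 9 15
f 13 15 14
f 14 15 16
f 14 16 12
f 15 9 17
f 15 17 16
f 16 17 18
f 16 18 12
f 17 9 19
f 17 19 18
f 18 19 20
f 18 20 12
f 19 9 21
f 19 21 20
f 20 21 22
f 20 22 12
f 21 9 23
f 21 23 22
f 22 23 24
f 22 24 12
f 23 9 25
f 23 25 24
f 24 25 26
f 24 26 12
f 25 9 27
f 25 27 26
f 26 27 28
f 26 28 12
f 27 9 29
f 27 29 28
f 28 29 30
f 28 30 12
f 29 9 31
f 29 31 30
f 30 31 32
f 30 32 12
f 31 9 10
f 31 10 32
f 32 10 11
f 32 11 12



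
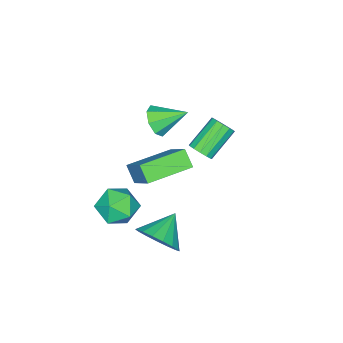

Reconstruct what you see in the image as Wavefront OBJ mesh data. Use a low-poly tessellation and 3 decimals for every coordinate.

v 1.979 -1.14 -0.199
v 2.979 -0.947 0.019
v 2.301 -2.793 -0.219
v 3.301 -2.6 -0.001
v 2.568 -2.424 0.717
v 2.369 -1.402 0.73
v 2.911 -2.338 -0.93
v 2.712 -1.316 -0.917
v 3.555 -1.688 -0.433
v 3.343 -1.741 0.585
v 1.937 -1.999 -0.785
v 1.725 -2.052 0.233
v -0.141 -1.873 3.58
v 0.141 -2.173 4.277
v -0.779 -0.707 4.34
v 0.539 -1.78 4.01
v 0.539 -1.442 3.49
v 0.14 -1.356 3.023
v -0.424 -1.572 2.883
v -0.822 -1.965 3.151
v -0.821 -2.303 3.67
v -0.422 -2.389 4.137
v 2.687 0.232 -1.156
v 3.246 0.39 -0.258
v 1.413 0.228 -0.364
v 3.142 0.863 -0.422
v 2.934 1.193 -0.755
v 2.669 1.302 -1.18
v 2.408 1.166 -1.599
v 2.211 0.816 -1.917
v 2.123 0.332 -2.061
v 2.164 -0.174 -1.997
v 2.325 -0.588 -1.741
v 2.569 -0.813 -1.351
v 2.839 -0.8 -0.917
v 3.075 -0.549 -0.537
v 3.221 -0.12 -0.299
v 0.45 -0.299 1.768
v 0.2 -0.892 2.439
v 1.185 0.958 3.155
v 0.934 0.364 3.825
v 2.286 -1.224 1.635
v 2.035 -1.818 2.305
v 3.02 0.032 3.021
v 2.77 -0.561 3.692
v -1.797 -0.776 0.67
v -1.564 -1.175 1.068
v -2.91 -0.922 2.109
v -3.143 -0.524 1.71
v -1.439 -0.866 1.155
v -2.785 -0.614 2.196
v -1.428 -0.53 1.088
v -2.774 -0.277 2.128
v -1.534 -0.271 0.888
v -2.88 -0.019 1.928
v -1.723 -0.173 0.619
v -3.07 0.08 1.659
v -1.936 -0.266 0.366
v -3.283 -0.014 1.406
v -2.105 -0.521 0.209
v -3.451 -0.269 1.25
v -2.176 -0.858 0.199
v -3.522 -0.605 1.239
v -2.127 -1.168 0.338
v -3.473 -0.916 1.379
v -1.972 -1.354 0.583
v -3.319 -1.102 1.623
v -1.763 -1.356 0.855
v -3.109 -1.104 1.895
f 1 12 6
f 1 6 2
f 1 2 8
f 1 8 11
f 1 11 12
f 2 6 10
f 6 12 5
f 12 11 3
f 11 8 7
f 8 2 9
f 4 10 5
f 4 5 3
f 4 3 7
f 4 7 9
f 4 9 10
f 5 10 6
f 3 5 12
f 7 3 11
f 9 7 8
f 10 9 2
f 14 13 16
f 14 16 15
f 16 13 17
f 16 17 15
f 17 13 18
f 17 18 15
f 18 13 19
f 18 19 15
f 19 13 20
f 19 20 15
f 20 13 21
f 20 21 15
f 21 13 22
f 21 22 15
f 22 13 14
f 22 14 15
f 24 23 26
f 24 26 25
f 26 23 27
f 26 27 25
f 27 23 28
f 27 28 25
f 28 23 29
f 28 29 25
f 29 23 30
f 29 30 25
f 30 23 31
f 30 31 25
f 31 23 32
f 31 32 25
f 32 23 33
f 32 33 25
f 33 23 34
f 33 34 25
f 34 23 35
f 34 35 25
f 35 23 36
f 35 36 25
f 36 23 37
f 36 37 25
f 37 23 24
f 37 24 25
f 39 41 38
f 42 39 38
f 38 41 40
f 40 42 38
f 39 45 41
f 43 39 42
f 43 45 39
f 41 45 40
f 44 42 40
f 40 45 44
f 44 43 42
f 45 43 44
f 47 46 50
f 47 50 48
f 48 50 51
f 48 51 49
f 50 46 52
f 50 52 51
f 51 52 53
f 51 53 49
f 52 46 54
f 52 54 53
f 53 54 55
f 53 55 49
f 54 46 56
f 54 56 55
f 55 56 57
f 55 57 49
f 56 46 58
f 56 58 57
f 57 58 59
f 57 59 49
f 58 46 60
f 58 60 59
f 59 60 61
f 59 61 49
f 60 46 62
f 60 62 61
f 61 62 63
f 61 63 49
f 62 46 64
f 62 64 63
f 63 64 65
f 63 65 49
f 64 46 66
f 64 66 65
f 65 66 67
f 65 67 49
f 66 46 68
f 66 68 67
f 67 68 69
f 67 69 49
f 68 46 47
f 68 47 69
f 69 47 48
f 69 48 49



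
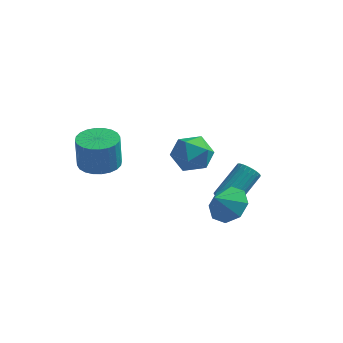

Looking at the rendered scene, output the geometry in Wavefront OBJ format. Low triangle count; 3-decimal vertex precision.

v -0.698 2.795 0.327
v -0.02 2.709 -0.633
v -1.9 1.511 -0.407
v -1.222 1.425 -1.367
v -0.835 1.013 -0.333
v -0.092 1.806 0.12
v -1.828 2.414 -1.16
v -1.085 3.207 -0.707
v -0.718 2.473 -1.551
v -0.105 1.608 -1.041
v -1.815 2.612 0.001
v -1.202 1.747 0.511
v -3.685 -3.52 2.021
v -2.666 -3.475 2.041
v -2.696 -3.555 3.739
v -3.715 -3.6 3.719
v -2.761 -3.089 2.058
v -2.791 -3.169 3.756
v -2.997 -2.769 2.069
v -3.027 -2.848 3.767
v -3.337 -2.563 2.072
v -3.368 -2.642 3.77
v -3.731 -2.502 2.068
v -3.761 -2.582 3.766
v -4.117 -2.597 2.057
v -4.147 -2.677 3.754
v -4.438 -2.832 2.04
v -4.468 -2.912 3.738
v -4.644 -3.172 2.02
v -4.674 -3.252 3.718
v -4.704 -3.565 2.001
v -4.734 -3.645 3.699
v -4.609 -3.951 1.984
v -4.639 -4.031 3.682
v -4.373 -4.272 1.973
v -4.403 -4.351 3.671
v -4.032 -4.478 1.97
v -4.063 -4.557 3.668
v -3.639 -4.538 1.974
v -3.669 -4.618 3.672
v -3.253 -4.443 1.986
v -3.283 -4.523 3.683
v -2.932 -4.208 2.002
v -2.962 -4.288 3.7
v -2.726 -3.868 2.022
v -2.756 -3.948 3.72
v 1.13 0.617 -2.377
v 1.751 0.434 -2.507
v 2.471 2.06 -1.353
v 1.85 2.243 -1.223
v 1.704 0.595 -2.703
v 2.423 2.221 -1.549
v 1.569 0.758 -2.85
v 2.289 2.384 -1.695
v 1.368 0.9 -2.924
v 2.087 2.526 -1.77
v 1.13 0.999 -2.915
v 1.85 2.625 -1.761
v 0.892 1.04 -2.825
v 1.612 2.666 -1.67
v 0.691 1.016 -2.666
v 1.411 2.642 -1.512
v 0.557 0.932 -2.463
v 1.276 2.558 -1.309
v 0.509 0.8 -2.247
v 1.229 2.426 -1.093
v 0.557 0.639 -2.051
v 1.276 2.265 -0.897
v 0.691 0.476 -1.905
v 1.411 2.102 -0.75
v 0.893 0.334 -1.83
v 1.612 1.96 -0.676
v 1.13 0.235 -1.839
v 1.85 1.861 -0.685
v 1.368 0.194 -1.93
v 2.088 1.82 -0.775
v 1.569 0.218 -2.088
v 2.289 1.844 -0.934
v 1.704 0.302 -2.291
v 2.423 1.928 -1.137
v 1.923 -1.751 -0.895
v 2.545 -1.26 -0.147
v 1.437 -2.429 -0.045
v 1.814 -0.874 -0.257
v 1.146 -1.002 -0.74
v 0.933 -1.569 -1.314
v 1.3 -2.242 -1.642
v 2.031 -2.628 -1.533
v 2.699 -2.5 -1.049
v 2.912 -1.933 -0.475
f 1 12 6
f 1 6 2
f 1 2 8
f 1 8 11
f 1 11 12
f 2 6 10
f 6 12 5
f 12 11 3
f 11 8 7
f 8 2 9
f 4 10 5
f 4 5 3
f 4 3 7
f 4 7 9
f 4 9 10
f 5 10 6
f 3 5 12
f 7 3 11
f 9 7 8
f 10 9 2
f 14 13 17
f 14 17 15
f 15 17 18
f 15 18 16
f 17 13 19
f 17 19 18
f 18 19 20
f 18 20 16
f 19 13 21
f 19 21 20
f 20 21 22
f 20 22 16
f 21 13 23
f 21 23 22
f 22 23 24
f 22 24 16
f 23 13 25
f 23 25 24
f 24 25 26
f 24 26 16
f 25 13 27
f 25 27 26
f 26 27 28
f 26 28 16
f 27 13 29
f 27 29 28
f 28 29 30
f 28 30 16
f 29 13 31
f 29 31 30
f 30 31 32
f 30 32 16
f 31 13 33
f 31 33 32
f 32 33 34
f 32 34 16
f 33 13 35
f 33 35 34
f 34 35 36
f 34 36 16
f 35 13 37
f 35 37 36
f 36 37 38
f 36 38 16
f 37 13 39
f 37 39 38
f 38 39 40
f 38 40 16
f 39 13 41
f 39 41 40
f 40 41 42
f 40 42 16
f 41 13 43
f 41 43 42
f 42 43 44
f 42 44 16
f 43 13 45
f 43 45 44
f 44 45 46
f 44 46 16
f 45 13 14
f 45 14 46
f 46 14 15
f 46 15 16
f 48 47 51
f 48 51 49
f 49 51 52
f 49 52 50
f 51 47 53
f 51 53 52
f 52 53 54
f 52 54 50
f 53 47 55
f 53 55 54
f 54 55 56
f 54 56 50
f 55 47 57
f 55 57 56
f 56 57 58
f 56 58 50
f 57 47 59
f 57 59 58
f 58 59 60
f 58 60 50
f 59 47 61
f 59 61 60
f 60 61 62
f 60 62 50
f 61 47 63
f 61 63 62
f 62 63 64
f 62 64 50
f 63 47 65
f 63 65 64
f 64 65 66
f 64 66 50
f 65 47 67
f 65 67 66
f 66 67 68
f 66 68 50
f 67 47 69
f 67 69 68
f 68 69 70
f 68 70 50
f 69 47 71
f 69 71 70
f 70 71 72
f 70 72 50
f 71 47 73
f 71 73 72
f 72 73 74
f 72 74 50
f 73 47 75
f 73 75 74
f 74 75 76
f 74 76 50
f 75 47 77
f 75 77 76
f 76 77 78
f 76 78 50
f 77 47 79
f 77 79 78
f 78 79 80
f 78 80 50
f 79 47 48
f 79 48 80
f 80 48 49
f 80 49 50
f 82 81 84
f 82 84 83
f 84 81 85
f 84 85 83
f 85 81 86
f 85 86 83
f 86 81 87
f 86 87 83
f 87 81 88
f 87 88 83
f 88 81 89
f 88 89 83
f 89 81 90
f 89 90 83
f 90 81 82
f 90 82 83



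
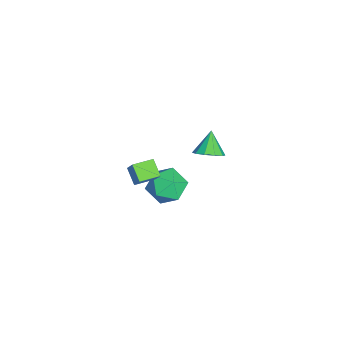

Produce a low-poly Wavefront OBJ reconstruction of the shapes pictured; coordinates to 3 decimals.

v -3.262 -1.214 -2.913
v -2.606 -1.953 -2.197
v -3.734 -2.747 -4.063
v -3.078 -3.486 -3.347
v -4.114 -2.994 -2.93
v -3.822 -2.047 -2.22
v -2.518 -2.653 -4.04
v -2.226 -1.706 -3.33
v -2.147 -2.842 -2.894
v -3.133 -3.053 -2.208
v -3.207 -1.647 -4.052
v -4.193 -1.858 -3.366
v -1.552 -4.282 0.123
v -1.159 -3.985 0.852
v -2.139 -3.252 0.02
v -1.747 -2.955 0.749
v -0.753 -3.885 -0.469
v -0.361 -3.588 0.26
v -1.341 -2.855 -0.572
v -0.948 -2.558 0.157
v 0.293 -0.133 3.455
v 0.874 -0.335 3.997
v -0.613 -0.027 4.465
v 0.876 0.169 3.947
v 0.655 0.558 3.708
v 0.296 0.683 3.373
v -0.064 0.497 3.07
v -0.288 0.07 2.913
v -0.291 -0.434 2.964
v -0.07 -0.823 3.202
v 0.289 -0.948 3.537
v 0.649 -0.762 3.841
f 1 12 6
f 1 6 2
f 1 2 8
f 1 8 11
f 1 11 12
f 2 6 10
f 6 12 5
f 12 11 3
f 11 8 7
f 8 2 9
f 4 10 5
f 4 5 3
f 4 3 7
f 4 7 9
f 4 9 10
f 5 10 6
f 3 5 12
f 7 3 11
f 9 7 8
f 10 9 2
f 14 16 13
f 17 14 13
f 13 16 15
f 15 17 13
f 14 20 16
f 18 14 17
f 18 20 14
f 16 20 15
f 19 17 15
f 15 20 19
f 19 18 17
f 20 18 19
f 22 21 24
f 22 24 23
f 24 21 25
f 24 25 23
f 25 21 26
f 25 26 23
f 26 21 27
f 26 27 23
f 27 21 28
f 27 28 23
f 28 21 29
f 28 29 23
f 29 21 30
f 29 30 23
f 30 21 31
f 30 31 23
f 31 21 32
f 31 32 23
f 32 21 22
f 32 22 23



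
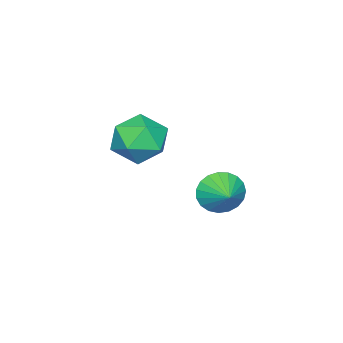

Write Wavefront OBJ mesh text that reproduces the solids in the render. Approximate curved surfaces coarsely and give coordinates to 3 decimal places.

v 1.405 -1.697 2.001
v 2.295 -1.381 1.538
v 1.825 -3.319 1.702
v 2.715 -3.003 1.239
v 2.592 -2.885 2.277
v 2.332 -1.883 2.461
v 1.788 -2.817 0.779
v 1.528 -1.815 0.963
v 2.531 -2.074 0.783
v 3.028 -2.116 1.708
v 1.092 -2.584 1.532
v 1.589 -2.626 2.457
v -1.166 -1.333 -2.148
v -0.646 -1.477 -2.83
v -0.514 -0.567 -1.812
v -0.872 -1.227 -2.96
v -1.15 -0.995 -2.949
v -1.43 -0.822 -2.8
v -1.665 -0.736 -2.539
v -1.813 -0.754 -2.209
v -1.85 -0.872 -1.869
v -1.768 -1.07 -1.577
v -1.582 -1.313 -1.384
v -1.325 -1.559 -1.323
v -1.039 -1.766 -1.404
v -0.776 -1.899 -1.614
v -0.58 -1.933 -1.917
v -0.486 -1.864 -2.259
v -0.509 -1.702 -2.582
f 1 12 6
f 1 6 2
f 1 2 8
f 1 8 11
f 1 11 12
f 2 6 10
f 6 12 5
f 12 11 3
f 11 8 7
f 8 2 9
f 4 10 5
f 4 5 3
f 4 3 7
f 4 7 9
f 4 9 10
f 5 10 6
f 3 5 12
f 7 3 11
f 9 7 8
f 10 9 2
f 14 13 16
f 14 16 15
f 16 13 17
f 16 17 15
f 17 13 18
f 17 18 15
f 18 13 19
f 18 19 15
f 19 13 20
f 19 20 15
f 20 13 21
f 20 21 15
f 21 13 22
f 21 22 15
f 22 13 23
f 22 23 15
f 23 13 24
f 23 24 15
f 24 13 25
f 24 25 15
f 25 13 26
f 25 26 15
f 26 13 27
f 26 27 15
f 27 13 28
f 27 28 15
f 28 13 29
f 28 29 15
f 29 13 14
f 29 14 15



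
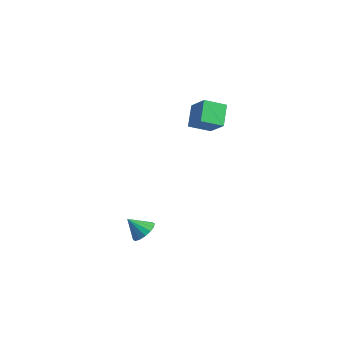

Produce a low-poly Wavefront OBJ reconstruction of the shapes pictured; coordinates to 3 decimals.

v -1.163 -3.573 -4.413
v -0.432 -4.01 -4.192
v -1.877 -4.247 -3.387
v -0.425 -3.632 -3.938
v -0.615 -3.238 -3.812
v -0.952 -2.934 -3.846
v -1.346 -2.801 -4.033
v -1.691 -2.875 -4.321
v -1.894 -3.136 -4.634
v -1.902 -3.514 -4.888
v -1.711 -3.908 -5.014
v -1.374 -4.212 -4.98
v -0.98 -4.345 -4.793
v -0.636 -4.271 -4.505
v -2.129 0.492 2.692
v -2.963 1.404 3.77
v -1.525 1.735 2.108
v -2.359 2.647 3.187
v -0.781 0.373 3.833
v -1.615 1.285 4.912
v -0.177 1.616 3.25
v -1.011 2.528 4.328
f 2 1 4
f 2 4 3
f 4 1 5
f 4 5 3
f 5 1 6
f 5 6 3
f 6 1 7
f 6 7 3
f 7 1 8
f 7 8 3
f 8 1 9
f 8 9 3
f 9 1 10
f 9 10 3
f 10 1 11
f 10 11 3
f 11 1 12
f 11 12 3
f 12 1 13
f 12 13 3
f 13 1 14
f 13 14 3
f 14 1 2
f 14 2 3
f 16 18 15
f 19 16 15
f 15 18 17
f 17 19 15
f 16 22 18
f 20 16 19
f 20 22 16
f 18 22 17
f 21 19 17
f 17 22 21
f 21 20 19
f 22 20 21



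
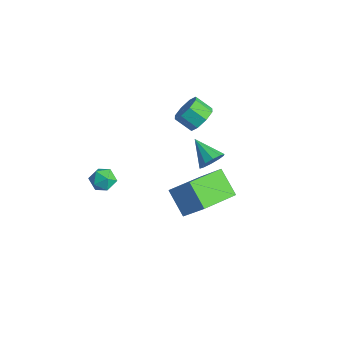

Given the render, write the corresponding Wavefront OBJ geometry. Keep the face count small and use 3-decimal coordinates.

v 2.019 2.826 2.475
v 2.346 2.635 3.04
v 0.781 2.754 3.165
v 2.321 3.054 3.04
v 2.181 3.387 2.824
v 1.98 3.505 2.475
v 1.793 3.364 2.126
v 1.693 3.018 1.91
v 1.718 2.598 1.91
v 1.857 2.266 2.125
v 2.059 2.147 2.475
v 2.245 2.288 2.824
v 0.157 3.592 3.635
v 0.452 3.957 4.245
v -0.222 3.512 4.836
v -0.517 3.148 4.225
v 0.021 4.264 3.986
v -0.653 3.82 4.576
v -0.33 4.178 3.52
v -1.004 3.733 4.111
v -0.396 3.748 3.122
v -1.069 3.304 3.712
v -0.138 3.228 3.024
v -0.812 2.783 3.615
v 0.293 2.92 3.284
v -0.381 2.476 3.874
v 0.644 3.007 3.749
v -0.03 2.562 4.34
v 0.709 3.436 4.148
v 0.036 2.992 4.738
v -2.562 0.38 -0.989
v -1.878 0.259 -0.819
v -2.802 -0.739 -0.821
v -2.118 -0.86 -0.651
v -2.533 -0.477 -0.212
v -2.384 0.215 -0.316
v -2.296 -0.695 -1.324
v -2.147 -0.003 -1.428
v -1.714 -0.406 -1.026
v -1.86 -0.271 -0.34
v -2.82 -0.209 -1.3
v -2.966 -0.074 -0.614
v 2.395 0.197 2.214
v 3.456 0.563 3.503
v 2.158 2.082 1.873
v 3.219 2.448 3.162
v 3.541 0.172 1.278
v 4.602 0.538 2.567
v 3.304 2.057 0.937
v 4.365 2.423 2.226
f 2 1 4
f 2 4 3
f 4 1 5
f 4 5 3
f 5 1 6
f 5 6 3
f 6 1 7
f 6 7 3
f 7 1 8
f 7 8 3
f 8 1 9
f 8 9 3
f 9 1 10
f 9 10 3
f 10 1 11
f 10 11 3
f 11 1 12
f 11 12 3
f 12 1 2
f 12 2 3
f 14 13 17
f 14 17 15
f 15 17 18
f 15 18 16
f 17 13 19
f 17 19 18
f 18 19 20
f 18 20 16
f 19 13 21
f 19 21 20
f 20 21 22
f 20 22 16
f 21 13 23
f 21 23 22
f 22 23 24
f 22 24 16
f 23 13 25
f 23 25 24
f 24 25 26
f 24 26 16
f 25 13 27
f 25 27 26
f 26 27 28
f 26 28 16
f 27 13 29
f 27 29 28
f 28 29 30
f 28 30 16
f 29 13 14
f 29 14 30
f 30 14 15
f 30 15 16
f 31 42 36
f 31 36 32
f 31 32 38
f 31 38 41
f 31 41 42
f 32 36 40
f 36 42 35
f 42 41 33
f 41 38 37
f 38 32 39
f 34 40 35
f 34 35 33
f 34 33 37
f 34 37 39
f 34 39 40
f 35 40 36
f 33 35 42
f 37 33 41
f 39 37 38
f 40 39 32
f 44 46 43
f 47 44 43
f 43 46 45
f 45 47 43
f 44 50 46
f 48 44 47
f 48 50 44
f 46 50 45
f 49 47 45
f 45 50 49
f 49 48 47
f 50 48 49



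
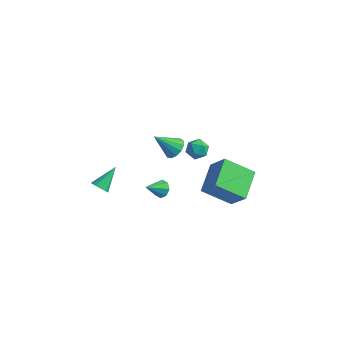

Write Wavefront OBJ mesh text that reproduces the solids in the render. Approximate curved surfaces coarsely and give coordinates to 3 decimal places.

v 2.624 0.653 -0.727
v 3.57 0.529 0.456
v 2.121 2.252 -0.158
v 3.068 2.128 1.025
v 3.972 1.432 -1.725
v 4.919 1.308 -0.542
v 3.47 3.031 -1.156
v 4.416 2.907 0.027
v -1.003 3.534 -1.645
v -0.427 3.305 -1.344
v -1.857 2.846 -0.535
v -0.502 3.652 -1.186
v -0.736 3.962 -1.175
v -1.056 4.136 -1.312
v -1.358 4.119 -1.556
v -1.548 3.916 -1.827
v -1.565 3.592 -2.041
v -1.404 3.249 -2.129
v -1.115 2.997 -2.064
v -0.791 2.915 -1.865
v -0.534 3.03 -1.597
v 1.061 -0.586 -0.428
v 1.54 -0.57 -0.179
v 0.719 -1.474 0.288
v 1.262 -0.321 -0.003
v 0.866 -0.227 -0.075
v 0.584 -0.343 -0.354
v 0.582 -0.602 -0.676
v 0.86 -0.852 -0.853
v 1.256 -0.946 -0.781
v 1.537 -0.829 -0.502
v 1.867 1.593 2.016
v 2.479 1.546 2.237
v 1.741 0.554 2.143
v 2.353 0.507 2.364
v 1.9 0.809 2.721
v 1.978 1.452 2.643
v 2.242 0.648 1.737
v 2.32 1.291 1.659
v 2.711 0.962 2.064
v 2.499 1.062 2.673
v 1.721 1.038 1.707
v 1.509 1.138 2.316
v -3.148 -0.254 -3.194
v -2.655 -0.415 -3.044
v -3.012 0.974 -2.326
v -2.617 -0.243 -3.293
v -2.748 -0.075 -3.51
v -3.006 0.036 -3.627
v -3.309 0.056 -3.606
v -3.561 -0.023 -3.455
v -3.682 -0.176 -3.221
v -3.633 -0.353 -2.978
v -3.43 -0.498 -2.804
v -3.138 -0.566 -2.754
v -2.849 -0.535 -2.844
f 2 4 1
f 5 2 1
f 1 4 3
f 3 5 1
f 2 8 4
f 6 2 5
f 6 8 2
f 4 8 3
f 7 5 3
f 3 8 7
f 7 6 5
f 8 6 7
f 10 9 12
f 10 12 11
f 12 9 13
f 12 13 11
f 13 9 14
f 13 14 11
f 14 9 15
f 14 15 11
f 15 9 16
f 15 16 11
f 16 9 17
f 16 17 11
f 17 9 18
f 17 18 11
f 18 9 19
f 18 19 11
f 19 9 20
f 19 20 11
f 20 9 21
f 20 21 11
f 21 9 10
f 21 10 11
f 23 22 25
f 23 25 24
f 25 22 26
f 25 26 24
f 26 22 27
f 26 27 24
f 27 22 28
f 27 28 24
f 28 22 29
f 28 29 24
f 29 22 30
f 29 30 24
f 30 22 31
f 30 31 24
f 31 22 23
f 31 23 24
f 32 43 37
f 32 37 33
f 32 33 39
f 32 39 42
f 32 42 43
f 33 37 41
f 37 43 36
f 43 42 34
f 42 39 38
f 39 33 40
f 35 41 36
f 35 36 34
f 35 34 38
f 35 38 40
f 35 40 41
f 36 41 37
f 34 36 43
f 38 34 42
f 40 38 39
f 41 40 33
f 45 44 47
f 45 47 46
f 47 44 48
f 47 48 46
f 48 44 49
f 48 49 46
f 49 44 50
f 49 50 46
f 50 44 51
f 50 51 46
f 51 44 52
f 51 52 46
f 52 44 53
f 52 53 46
f 53 44 54
f 53 54 46
f 54 44 55
f 54 55 46
f 55 44 56
f 55 56 46
f 56 44 45
f 56 45 46



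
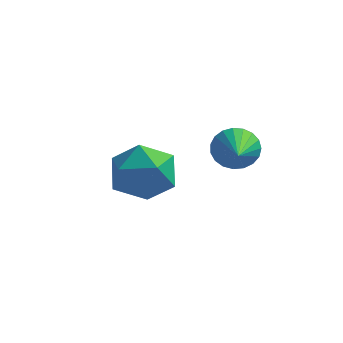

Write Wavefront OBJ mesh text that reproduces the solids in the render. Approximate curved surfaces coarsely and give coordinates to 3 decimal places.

v -1.056 0.593 -0.663
v -0.468 0.424 -1.329
v -1.252 -0.844 -0.471
v -0.664 -1.013 -1.137
v -0.373 -0.664 -0.355
v -0.252 0.224 -0.474
v -1.468 -0.644 -1.326
v -1.347 0.244 -1.445
v -0.723 -0.341 -1.739
v -0.046 -0.353 -1.139
v -1.674 -0.067 -0.661
v -0.997 -0.079 -0.061
v 1.549 -0.964 0.866
v 2.081 -0.918 0.667
v 2.091 -2.796 1.894
v 2.094 -0.799 0.872
v 2.014 -0.709 1.075
v 1.852 -0.663 1.243
v 1.639 -0.668 1.345
v 1.41 -0.725 1.365
v 1.204 -0.823 1.298
v 1.059 -0.946 1.157
v 0.998 -1.071 0.965
v 1.032 -1.178 0.757
v 1.156 -1.248 0.567
v 1.347 -1.269 0.429
v 1.574 -1.236 0.366
v 1.796 -1.157 0.39
v 1.975 -1.044 0.497
f 1 12 6
f 1 6 2
f 1 2 8
f 1 8 11
f 1 11 12
f 2 6 10
f 6 12 5
f 12 11 3
f 11 8 7
f 8 2 9
f 4 10 5
f 4 5 3
f 4 3 7
f 4 7 9
f 4 9 10
f 5 10 6
f 3 5 12
f 7 3 11
f 9 7 8
f 10 9 2
f 14 13 16
f 14 16 15
f 16 13 17
f 16 17 15
f 17 13 18
f 17 18 15
f 18 13 19
f 18 19 15
f 19 13 20
f 19 20 15
f 20 13 21
f 20 21 15
f 21 13 22
f 21 22 15
f 22 13 23
f 22 23 15
f 23 13 24
f 23 24 15
f 24 13 25
f 24 25 15
f 25 13 26
f 25 26 15
f 26 13 27
f 26 27 15
f 27 13 28
f 27 28 15
f 28 13 29
f 28 29 15
f 29 13 14
f 29 14 15



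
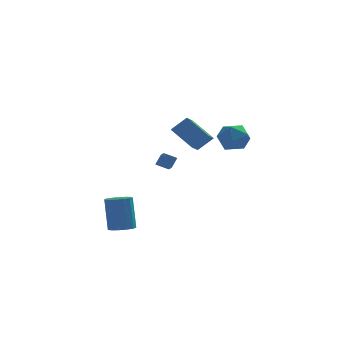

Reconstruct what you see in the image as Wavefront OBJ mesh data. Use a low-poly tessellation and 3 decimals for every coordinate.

v 1.445 2.213 -0.313
v 0.279 3.212 0.807
v 1.886 3.448 -0.955
v 0.72 4.447 0.165
v 2.4 2.333 0.575
v 1.234 3.332 1.695
v 2.841 3.568 -0.067
v 1.675 4.567 1.053
v 3.037 -0.161 2.073
v 3.761 0.251 1.365
v 3.379 -1.791 1.475
v 4.103 -1.379 0.767
v 4.316 -1.361 1.839
v 4.105 -0.354 2.209
v 3.035 -1.186 0.631
v 2.824 -0.179 1.001
v 3.76 -0.383 0.474
v 4.552 -0.491 1.22
v 2.588 -1.049 1.62
v 3.38 -1.157 2.366
v -2.92 -4.261 -4.155
v -2.514 -3.6 -4.302
v -2.674 -3.037 -2.212
v -3.08 -3.699 -2.065
v -2.943 -3.499 -4.362
v -3.103 -2.937 -2.272
v -3.365 -3.641 -4.356
v -3.525 -3.078 -2.266
v -3.646 -3.979 -4.287
v -3.806 -3.416 -2.197
v -3.696 -4.407 -4.175
v -3.856 -3.844 -2.086
v -3.5 -4.789 -4.057
v -3.66 -4.226 -1.968
v -3.119 -5.003 -3.97
v -3.28 -4.441 -1.881
v -2.676 -4.982 -3.942
v -2.836 -4.419 -1.852
v -2.309 -4.732 -3.981
v -2.47 -4.169 -1.892
v -2.137 -4.332 -4.076
v -2.297 -3.77 -1.986
v -2.213 -3.91 -4.195
v -2.374 -3.348 -2.105
v -0.657 0.212 -0.804
v -0.307 0.583 -0.175
v -0.761 0.963 -1.189
v -0.412 1.334 -0.559
v 0.112 0.126 -1.181
v 0.461 0.497 -0.551
v 0.007 0.877 -1.565
v 0.357 1.248 -0.936
f 2 4 1
f 5 2 1
f 1 4 3
f 3 5 1
f 2 8 4
f 6 2 5
f 6 8 2
f 4 8 3
f 7 5 3
f 3 8 7
f 7 6 5
f 8 6 7
f 9 20 14
f 9 14 10
f 9 10 16
f 9 16 19
f 9 19 20
f 10 14 18
f 14 20 13
f 20 19 11
f 19 16 15
f 16 10 17
f 12 18 13
f 12 13 11
f 12 11 15
f 12 15 17
f 12 17 18
f 13 18 14
f 11 13 20
f 15 11 19
f 17 15 16
f 18 17 10
f 22 21 25
f 22 25 23
f 23 25 26
f 23 26 24
f 25 21 27
f 25 27 26
f 26 27 28
f 26 28 24
f 27 21 29
f 27 29 28
f 28 29 30
f 28 30 24
f 29 21 31
f 29 31 30
f 30 31 32
f 30 32 24
f 31 21 33
f 31 33 32
f 32 33 34
f 32 34 24
f 33 21 35
f 33 35 34
f 34 35 36
f 34 36 24
f 35 21 37
f 35 37 36
f 36 37 38
f 36 38 24
f 37 21 39
f 37 39 38
f 38 39 40
f 38 40 24
f 39 21 41
f 39 41 40
f 40 41 42
f 40 42 24
f 41 21 43
f 41 43 42
f 42 43 44
f 42 44 24
f 43 21 22
f 43 22 44
f 44 22 23
f 44 23 24
f 46 48 45
f 49 46 45
f 45 48 47
f 47 49 45
f 46 52 48
f 50 46 49
f 50 52 46
f 48 52 47
f 51 49 47
f 47 52 51
f 51 50 49
f 52 50 51



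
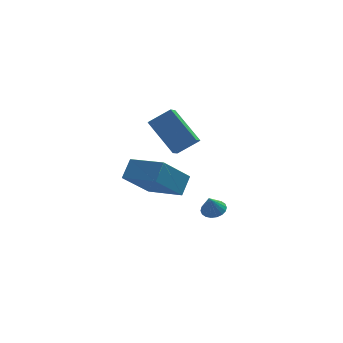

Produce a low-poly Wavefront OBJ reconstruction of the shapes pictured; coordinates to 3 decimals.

v -3.952 -2.993 3.823
v -4.255 -3.715 4.326
v -2.913 -2.935 4.534
v -3.217 -3.656 5.037
v -3.003 -4.284 2.543
v -3.307 -5.005 3.046
v -1.965 -4.225 3.254
v -2.268 -4.947 3.757
v -4.087 -5.076 1.289
v -3.62 -4.34 2.024
v -5.435 -3.664 0.733
v -4.968 -2.928 1.467
v -2.812 -4.432 -0.167
v -2.345 -3.696 0.567
v -4.16 -3.02 -0.724
v -3.693 -2.284 0.011
v -1.115 -2.914 -2.298
v -0.609 -3.269 -2.256
v -1.385 -3.186 -1.342
v -0.521 -3.025 -2.162
v -0.55 -2.759 -2.094
v -0.692 -2.524 -2.067
v -0.917 -2.366 -2.086
v -1.182 -2.316 -2.146
v -1.433 -2.385 -2.237
v -1.621 -2.558 -2.339
v -1.71 -2.802 -2.434
v -1.68 -3.068 -2.501
v -1.539 -3.303 -2.529
v -1.313 -3.461 -2.51
v -1.049 -3.511 -2.45
v -0.797 -3.442 -2.359
f 2 4 1
f 5 2 1
f 1 4 3
f 3 5 1
f 2 8 4
f 6 2 5
f 6 8 2
f 4 8 3
f 7 5 3
f 3 8 7
f 7 6 5
f 8 6 7
f 10 12 9
f 13 10 9
f 9 12 11
f 11 13 9
f 10 16 12
f 14 10 13
f 14 16 10
f 12 16 11
f 15 13 11
f 11 16 15
f 15 14 13
f 16 14 15
f 18 17 20
f 18 20 19
f 20 17 21
f 20 21 19
f 21 17 22
f 21 22 19
f 22 17 23
f 22 23 19
f 23 17 24
f 23 24 19
f 24 17 25
f 24 25 19
f 25 17 26
f 25 26 19
f 26 17 27
f 26 27 19
f 27 17 28
f 27 28 19
f 28 17 29
f 28 29 19
f 29 17 30
f 29 30 19
f 30 17 31
f 30 31 19
f 31 17 32
f 31 32 19
f 32 17 18
f 32 18 19



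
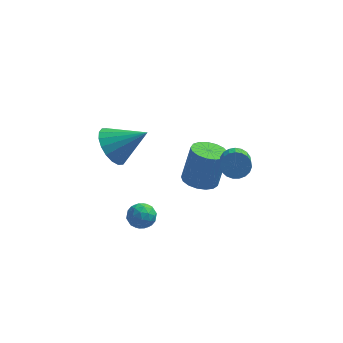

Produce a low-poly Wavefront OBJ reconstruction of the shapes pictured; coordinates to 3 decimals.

v -2.047 1.845 1.389
v -1.435 1.734 0.506
v -0.473 1.895 2.471
v -1.479 2.211 0.546
v -1.634 2.615 0.754
v -1.872 2.867 1.088
v -2.144 2.917 1.481
v -2.396 2.754 1.856
v -2.58 2.411 2.138
v -2.658 1.956 2.273
v -2.615 1.479 2.232
v -2.459 1.075 2.024
v -2.222 0.823 1.69
v -1.95 0.773 1.297
v -1.697 0.936 0.922
v -1.513 1.279 0.64
v -0.653 1.155 -3.249
v -0.135 1.251 -2.735
v -1.205 0.369 -2.545
v -0.687 0.465 -2.031
v -1.161 1.008 -2.182
v -0.82 1.493 -2.617
v -0.52 0.127 -2.663
v -0.179 0.612 -3.098
v -0.053 0.616 -2.373
v -0.449 1.16 -2.076
v -0.891 0.46 -3.204
v -1.287 1.004 -2.907
v -0.345 1.272 -3.054
v -0.995 0.348 -2.226
v -1.273 0.667 -2.315
v -0.969 0.724 -2.013
v -0.748 1.414 -2.985
v -0.443 1.471 -2.683
v -1.047 1.328 -2.358
v -0.897 0.149 -2.597
v -0.592 0.206 -2.295
v -0.371 0.896 -3.267
v -0.067 0.953 -2.965
v -0.293 0.292 -2.922
v 0.007 0.955 -2.539
v -0.317 0.493 -2.125
v -0.219 0.294 -2.496
v -0.019 0.579 -2.752
v -0.225 1.275 -2.364
v -0.55 0.813 -1.95
v -0.829 1.132 -2.039
v -0.628 1.418 -2.295
v -0.177 0.902 -2.151
v -0.79 0.807 -3.33
v -1.115 0.345 -2.916
v -0.712 0.202 -2.985
v -0.511 0.488 -3.241
v -1.023 1.127 -3.155
v -1.347 0.665 -2.741
v -1.321 1.041 -2.528
v -1.121 1.326 -2.784
v -1.163 0.718 -3.129
v 1.757 3.698 -2.538
v 2.389 4.27 -2.795
v 2.794 4.674 -0.899
v 2.163 4.102 -0.642
v 2.038 4.51 -2.771
v 2.443 4.914 -0.875
v 1.622 4.564 -2.694
v 2.027 4.968 -0.798
v 1.238 4.419 -2.581
v 1.643 4.824 -0.685
v 0.972 4.109 -2.458
v 1.378 4.514 -0.562
v 0.887 3.705 -2.353
v 1.292 4.11 -0.458
v 1.001 3.3 -2.291
v 1.406 3.704 -0.396
v 1.288 2.985 -2.285
v 1.693 3.39 -0.39
v 1.683 2.834 -2.337
v 2.088 3.238 -0.442
v 2.095 2.881 -2.435
v 2.5 3.285 -0.54
v 2.429 3.114 -2.557
v 2.834 3.519 -0.661
v 2.61 3.482 -2.674
v 3.015 3.886 -0.778
v 2.595 3.899 -2.76
v 3.001 4.303 -0.864
v 3.58 -0.44 2.903
v 4.057 -0.156 3.295
v 4.137 -1.275 4.009
v 3.66 -1.56 3.617
v 3.819 -0.086 3.432
v 3.9 -1.205 4.146
v 3.54 -0.077 3.477
v 3.621 -1.197 4.191
v 3.268 -0.132 3.423
v 3.349 -1.251 4.136
v 3.049 -0.239 3.279
v 3.13 -1.359 3.992
v 2.923 -0.382 3.07
v 3.004 -1.501 3.783
v 2.91 -0.534 2.832
v 2.991 -1.654 3.546
v 3.013 -0.67 2.606
v 3.094 -1.79 3.32
v 3.213 -0.767 2.432
v 3.294 -1.886 3.146
v 3.478 -0.807 2.34
v 3.558 -1.926 3.053
v 3.759 -0.784 2.344
v 3.84 -1.903 3.058
v 4.01 -0.701 2.446
v 4.091 -1.82 3.159
v 4.186 -0.573 2.626
v 4.267 -1.692 3.34
v 4.258 -0.422 2.855
v 4.338 -1.542 3.568
v 4.212 -0.275 3.091
v 4.293 -1.394 3.805
f 2 1 4
f 2 4 3
f 4 1 5
f 4 5 3
f 5 1 6
f 5 6 3
f 6 1 7
f 6 7 3
f 7 1 8
f 7 8 3
f 8 1 9
f 8 9 3
f 9 1 10
f 9 10 3
f 10 1 11
f 10 11 3
f 11 1 12
f 11 12 3
f 12 1 13
f 12 13 3
f 13 1 14
f 13 14 3
f 14 1 15
f 14 15 3
f 15 1 16
f 15 16 3
f 16 1 2
f 16 2 3
f 17 54 33
f 54 28 57
f 33 57 22
f 54 57 33
f 17 33 29
f 33 22 34
f 29 34 18
f 33 34 29
f 17 29 38
f 29 18 39
f 38 39 24
f 29 39 38
f 17 38 50
f 38 24 53
f 50 53 27
f 38 53 50
f 17 50 54
f 50 27 58
f 54 58 28
f 50 58 54
f 18 34 45
f 34 22 48
f 45 48 26
f 34 48 45
f 22 57 35
f 57 28 56
f 35 56 21
f 57 56 35
f 28 58 55
f 58 27 51
f 55 51 19
f 58 51 55
f 27 53 52
f 53 24 40
f 52 40 23
f 53 40 52
f 24 39 44
f 39 18 41
f 44 41 25
f 39 41 44
f 20 46 32
f 46 26 47
f 32 47 21
f 46 47 32
f 20 32 30
f 32 21 31
f 30 31 19
f 32 31 30
f 20 30 37
f 30 19 36
f 37 36 23
f 30 36 37
f 20 37 42
f 37 23 43
f 42 43 25
f 37 43 42
f 20 42 46
f 42 25 49
f 46 49 26
f 42 49 46
f 21 47 35
f 47 26 48
f 35 48 22
f 47 48 35
f 19 31 55
f 31 21 56
f 55 56 28
f 31 56 55
f 23 36 52
f 36 19 51
f 52 51 27
f 36 51 52
f 25 43 44
f 43 23 40
f 44 40 24
f 43 40 44
f 26 49 45
f 49 25 41
f 45 41 18
f 49 41 45
f 60 59 63
f 60 63 61
f 61 63 64
f 61 64 62
f 63 59 65
f 63 65 64
f 64 65 66
f 64 66 62
f 65 59 67
f 65 67 66
f 66 67 68
f 66 68 62
f 67 59 69
f 67 69 68
f 68 69 70
f 68 70 62
f 69 59 71
f 69 71 70
f 70 71 72
f 70 72 62
f 71 59 73
f 71 73 72
f 72 73 74
f 72 74 62
f 73 59 75
f 73 75 74
f 74 75 76
f 74 76 62
f 75 59 77
f 75 77 76
f 76 77 78
f 76 78 62
f 77 59 79
f 77 79 78
f 78 79 80
f 78 80 62
f 79 59 81
f 79 81 80
f 80 81 82
f 80 82 62
f 81 59 83
f 81 83 82
f 82 83 84
f 82 84 62
f 83 59 85
f 83 85 84
f 84 85 86
f 84 86 62
f 85 59 60
f 85 60 86
f 86 60 61
f 86 61 62
f 88 87 91
f 88 91 89
f 89 91 92
f 89 92 90
f 91 87 93
f 91 93 92
f 92 93 94
f 92 94 90
f 93 87 95
f 93 95 94
f 94 95 96
f 94 96 90
f 95 87 97
f 95 97 96
f 96 97 98
f 96 98 90
f 97 87 99
f 97 99 98
f 98 99 100
f 98 100 90
f 99 87 101
f 99 101 100
f 100 101 102
f 100 102 90
f 101 87 103
f 101 103 102
f 102 103 104
f 102 104 90
f 103 87 105
f 103 105 104
f 104 105 106
f 104 106 90
f 105 87 107
f 105 107 106
f 106 107 108
f 106 108 90
f 107 87 109
f 107 109 108
f 108 109 110
f 108 110 90
f 109 87 111
f 109 111 110
f 110 111 112
f 110 112 90
f 111 87 113
f 111 113 112
f 112 113 114
f 112 114 90
f 113 87 115
f 113 115 114
f 114 115 116
f 114 116 90
f 115 87 117
f 115 117 116
f 116 117 118
f 116 118 90
f 117 87 88
f 117 88 118
f 118 88 89
f 118 89 90

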